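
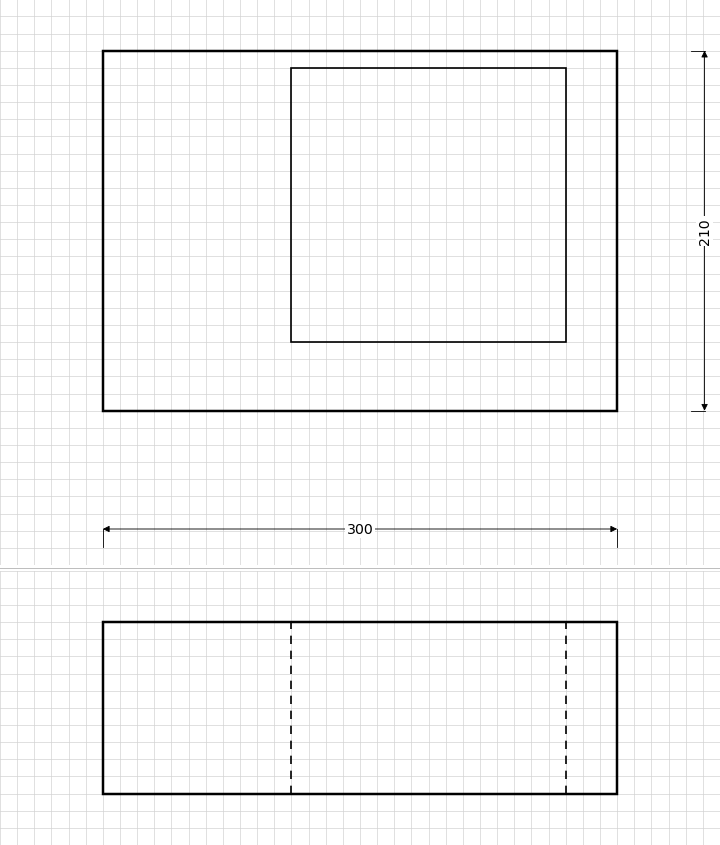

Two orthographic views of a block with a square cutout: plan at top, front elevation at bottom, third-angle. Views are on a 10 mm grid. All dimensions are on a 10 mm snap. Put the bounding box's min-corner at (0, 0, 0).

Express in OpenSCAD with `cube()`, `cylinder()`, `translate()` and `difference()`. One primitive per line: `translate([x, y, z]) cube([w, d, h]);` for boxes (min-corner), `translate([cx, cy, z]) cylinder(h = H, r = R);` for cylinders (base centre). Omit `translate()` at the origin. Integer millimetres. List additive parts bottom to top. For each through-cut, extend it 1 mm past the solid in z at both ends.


difference() {
  cube([300, 210, 100]);
  translate([110, 40, -1]) cube([160, 160, 102]);
}


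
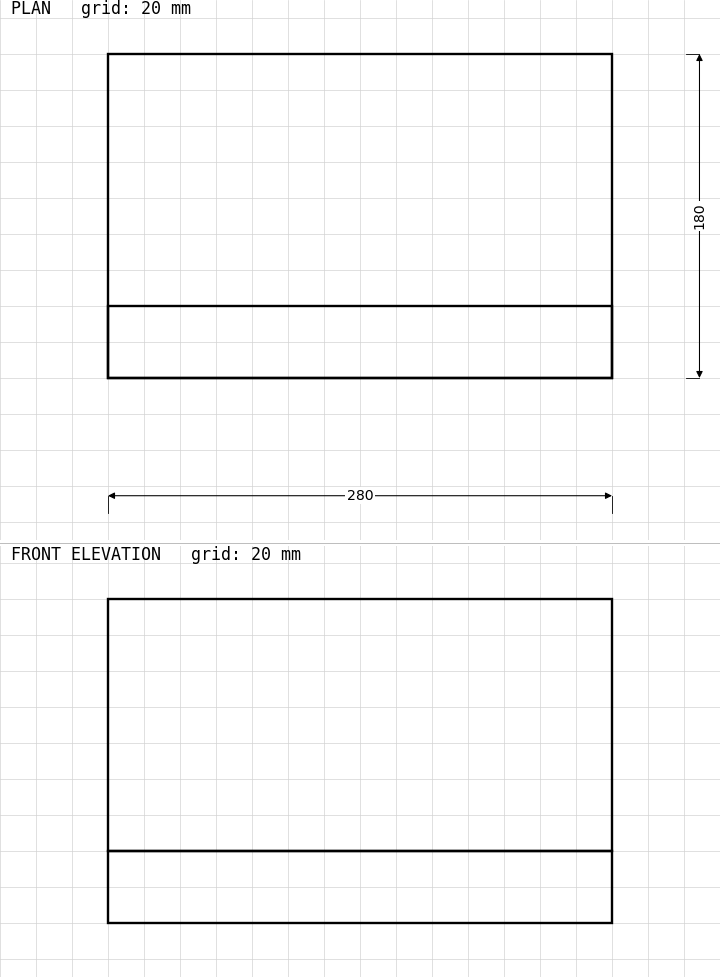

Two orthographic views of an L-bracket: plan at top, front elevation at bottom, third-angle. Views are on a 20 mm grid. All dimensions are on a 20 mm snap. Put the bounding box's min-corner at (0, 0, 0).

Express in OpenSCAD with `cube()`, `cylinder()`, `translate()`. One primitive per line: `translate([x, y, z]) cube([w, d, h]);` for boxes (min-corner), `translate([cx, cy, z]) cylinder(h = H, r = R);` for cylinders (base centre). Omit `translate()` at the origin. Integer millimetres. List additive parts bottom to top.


cube([280, 180, 40]);
translate([0, 0, 40]) cube([280, 40, 140]);


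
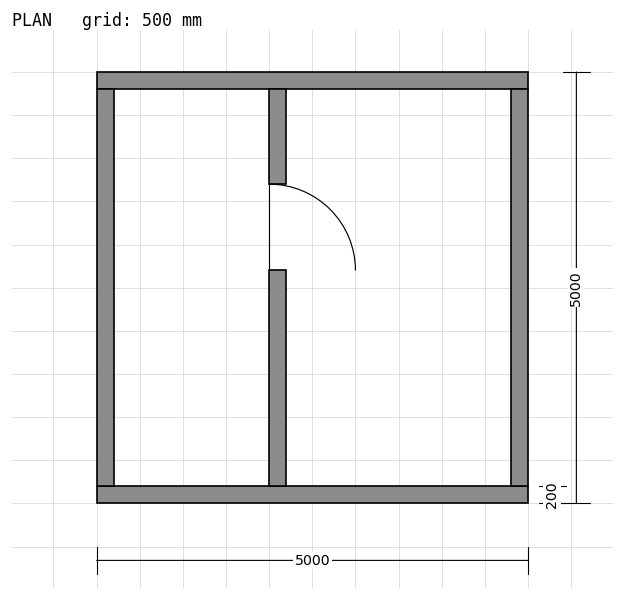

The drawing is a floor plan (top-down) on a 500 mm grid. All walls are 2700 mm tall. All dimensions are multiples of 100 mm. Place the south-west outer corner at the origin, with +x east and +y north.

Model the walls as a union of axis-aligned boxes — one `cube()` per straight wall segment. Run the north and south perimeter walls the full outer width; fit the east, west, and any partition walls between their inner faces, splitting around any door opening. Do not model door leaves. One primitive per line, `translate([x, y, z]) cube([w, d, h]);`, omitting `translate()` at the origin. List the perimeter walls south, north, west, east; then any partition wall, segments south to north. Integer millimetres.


cube([5000, 200, 2700]);
translate([0, 4800, 0]) cube([5000, 200, 2700]);
translate([0, 200, 0]) cube([200, 4600, 2700]);
translate([4800, 200, 0]) cube([200, 4600, 2700]);
translate([2000, 200, 0]) cube([200, 2500, 2700]);
translate([2000, 3700, 0]) cube([200, 1100, 2700]);


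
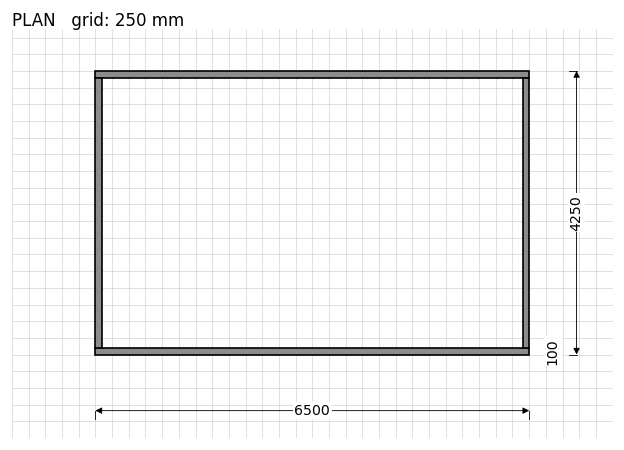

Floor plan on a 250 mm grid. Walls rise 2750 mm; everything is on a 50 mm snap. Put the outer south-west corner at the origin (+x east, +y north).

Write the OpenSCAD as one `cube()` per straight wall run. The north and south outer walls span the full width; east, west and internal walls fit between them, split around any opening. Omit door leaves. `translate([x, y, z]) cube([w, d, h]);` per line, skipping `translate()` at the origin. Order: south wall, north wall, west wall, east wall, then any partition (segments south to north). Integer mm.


cube([6500, 100, 2750]);
translate([0, 4150, 0]) cube([6500, 100, 2750]);
translate([0, 100, 0]) cube([100, 4050, 2750]);
translate([6400, 100, 0]) cube([100, 4050, 2750]);


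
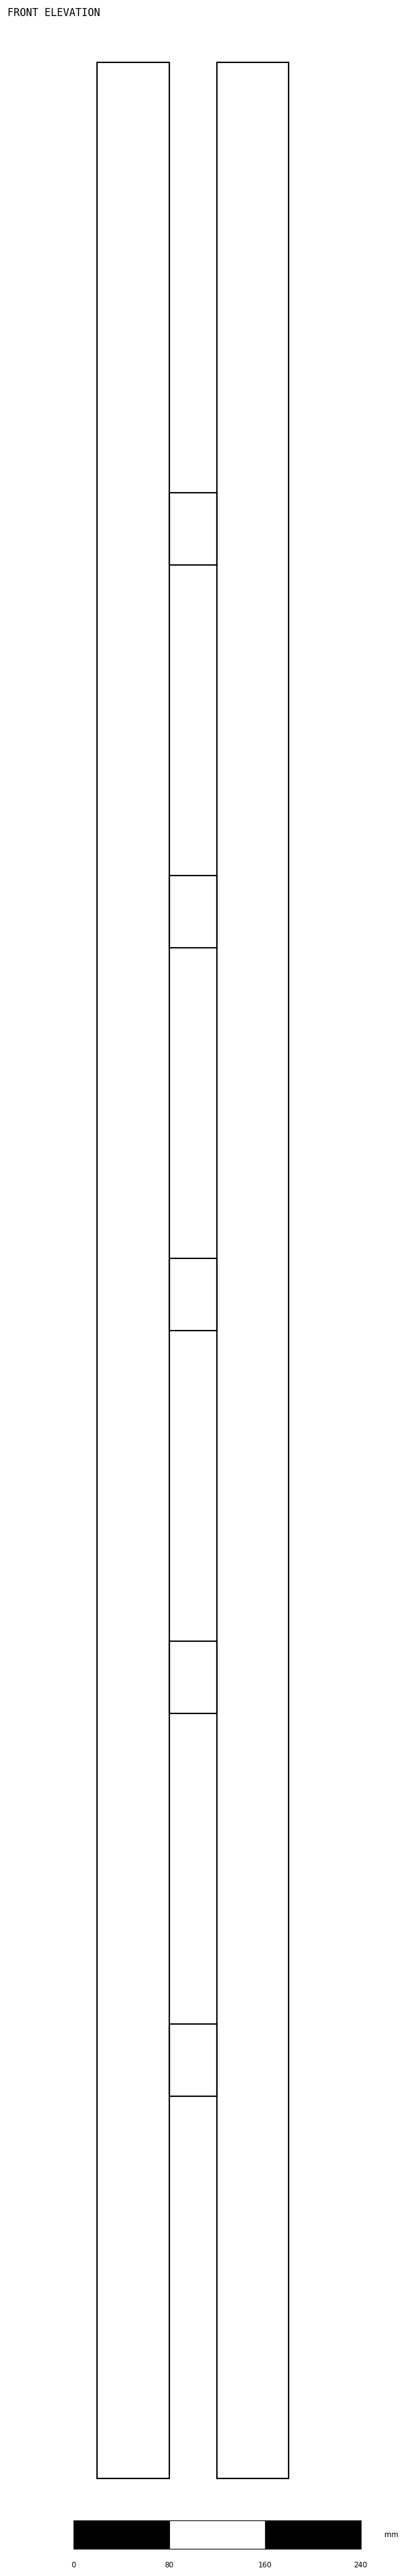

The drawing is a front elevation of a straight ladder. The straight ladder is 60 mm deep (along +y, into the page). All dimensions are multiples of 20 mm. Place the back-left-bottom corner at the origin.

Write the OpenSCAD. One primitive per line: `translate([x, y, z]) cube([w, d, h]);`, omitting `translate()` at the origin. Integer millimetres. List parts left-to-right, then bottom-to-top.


cube([60, 60, 2020]);
translate([60, 0, 320]) cube([40, 60, 60]);
translate([60, 0, 640]) cube([40, 60, 60]);
translate([60, 0, 960]) cube([40, 60, 60]);
translate([60, 0, 1280]) cube([40, 60, 60]);
translate([60, 0, 1600]) cube([40, 60, 60]);
translate([100, 0, 0]) cube([60, 60, 2020]);


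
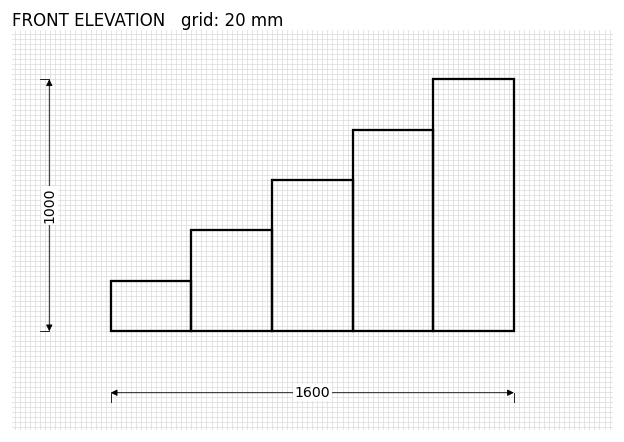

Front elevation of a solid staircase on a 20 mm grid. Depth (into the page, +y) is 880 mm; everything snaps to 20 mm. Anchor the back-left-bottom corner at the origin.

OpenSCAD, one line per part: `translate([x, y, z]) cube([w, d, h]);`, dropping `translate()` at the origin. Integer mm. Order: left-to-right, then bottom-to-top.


cube([320, 880, 200]);
translate([320, 0, 0]) cube([320, 880, 400]);
translate([640, 0, 0]) cube([320, 880, 600]);
translate([960, 0, 0]) cube([320, 880, 800]);
translate([1280, 0, 0]) cube([320, 880, 1000]);


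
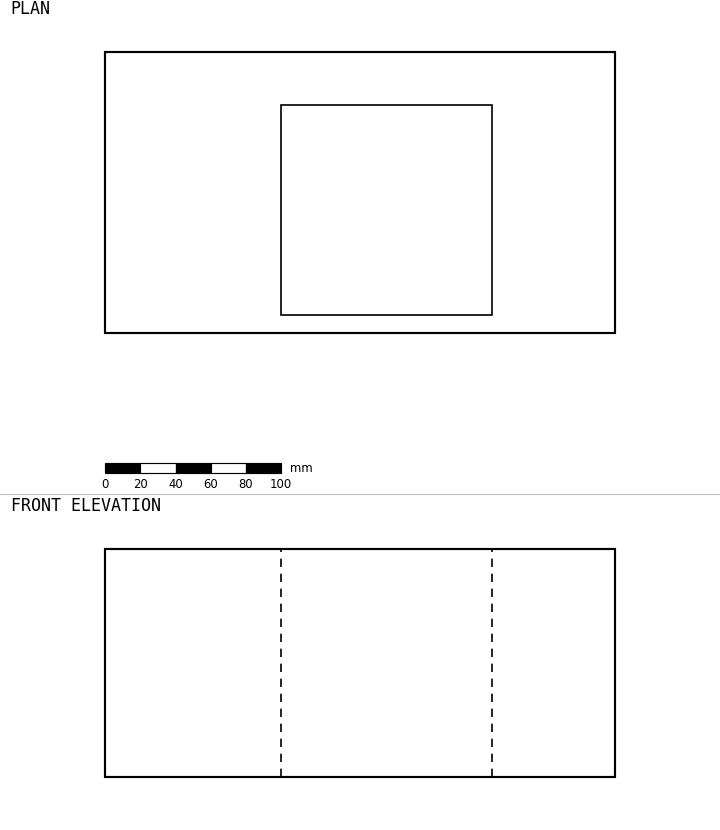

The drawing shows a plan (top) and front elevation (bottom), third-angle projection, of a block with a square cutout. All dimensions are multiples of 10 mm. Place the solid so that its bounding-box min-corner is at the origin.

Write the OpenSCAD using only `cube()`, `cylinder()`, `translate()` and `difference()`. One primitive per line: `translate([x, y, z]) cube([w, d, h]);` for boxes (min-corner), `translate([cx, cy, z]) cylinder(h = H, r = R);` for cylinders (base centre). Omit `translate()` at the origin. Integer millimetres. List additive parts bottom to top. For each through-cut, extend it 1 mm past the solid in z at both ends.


difference() {
  cube([290, 160, 130]);
  translate([100, 10, -1]) cube([120, 120, 132]);
}


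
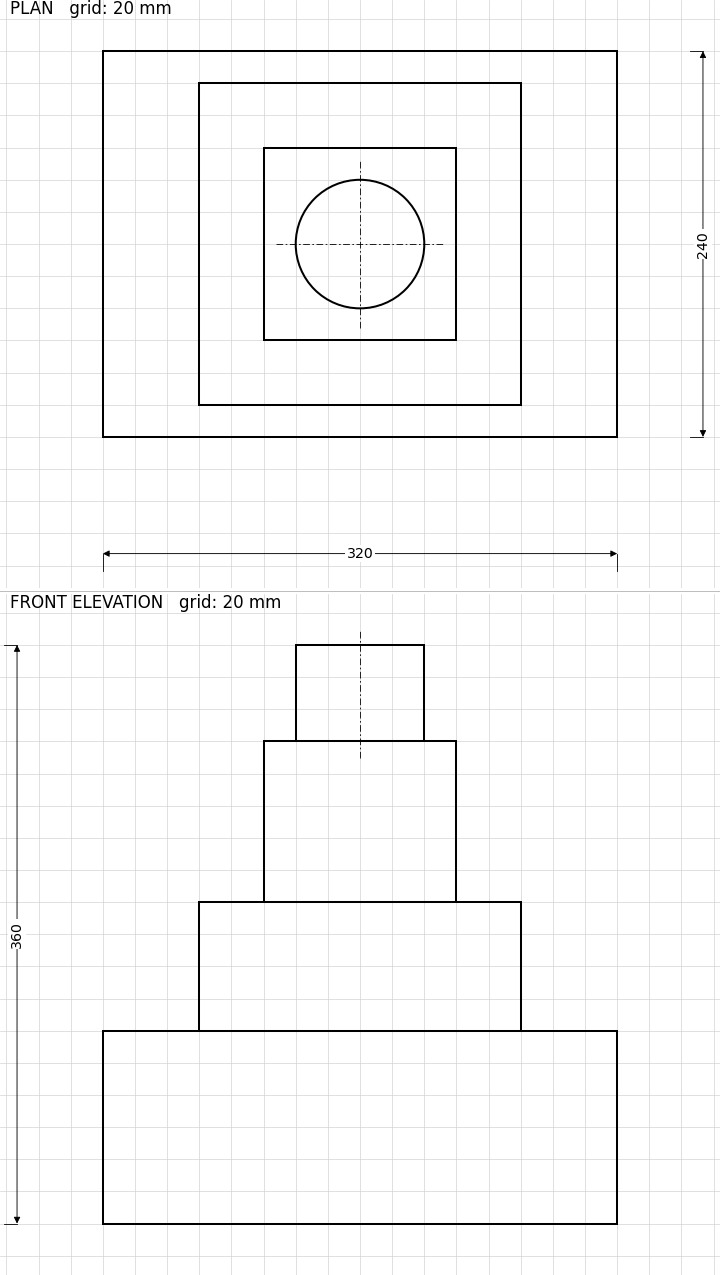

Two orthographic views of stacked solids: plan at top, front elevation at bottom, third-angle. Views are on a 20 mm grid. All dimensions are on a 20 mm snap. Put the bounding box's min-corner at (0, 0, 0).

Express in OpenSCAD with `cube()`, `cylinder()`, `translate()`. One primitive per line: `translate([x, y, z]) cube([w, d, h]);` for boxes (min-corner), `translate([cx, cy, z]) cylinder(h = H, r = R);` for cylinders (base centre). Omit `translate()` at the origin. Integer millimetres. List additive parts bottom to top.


cube([320, 240, 120]);
translate([60, 20, 120]) cube([200, 200, 80]);
translate([100, 60, 200]) cube([120, 120, 100]);
translate([160, 120, 300]) cylinder(h = 60, r = 40);


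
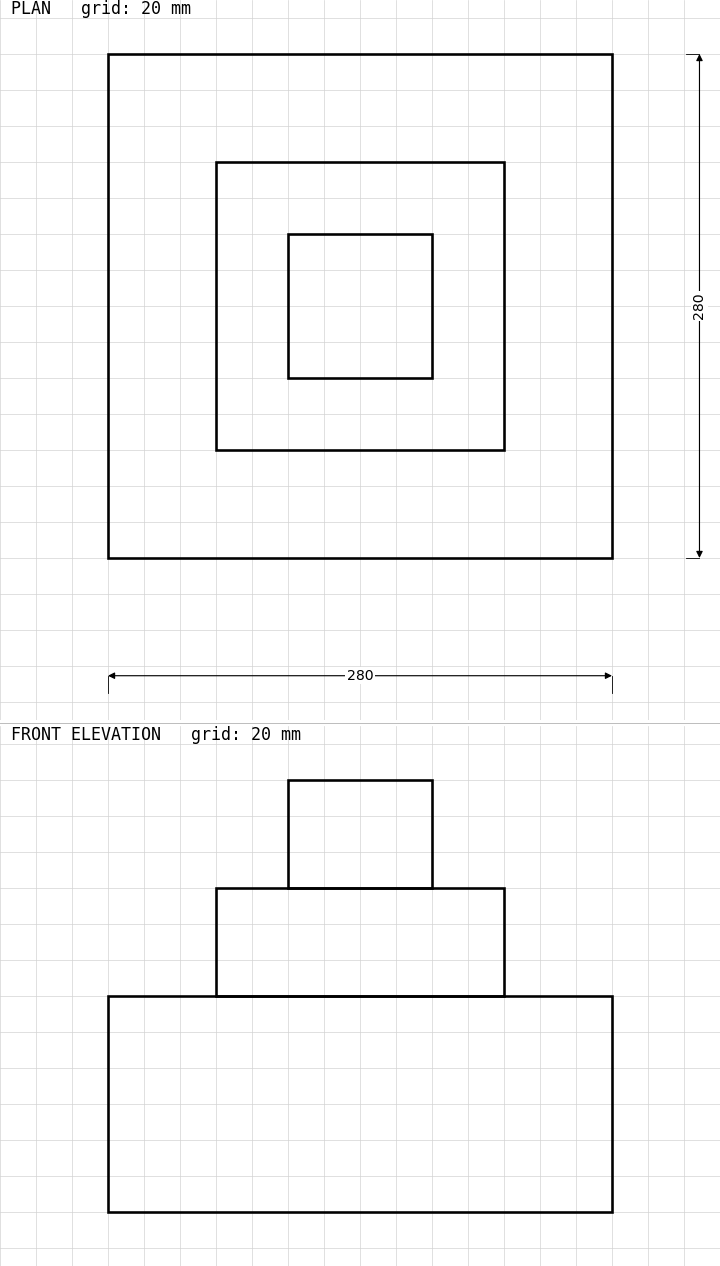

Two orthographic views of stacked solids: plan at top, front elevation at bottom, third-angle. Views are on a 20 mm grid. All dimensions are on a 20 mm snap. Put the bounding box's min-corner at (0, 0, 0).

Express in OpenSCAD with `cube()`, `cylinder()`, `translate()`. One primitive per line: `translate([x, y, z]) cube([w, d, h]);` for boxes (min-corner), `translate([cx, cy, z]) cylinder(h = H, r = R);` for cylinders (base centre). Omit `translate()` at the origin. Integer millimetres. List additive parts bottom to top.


cube([280, 280, 120]);
translate([60, 60, 120]) cube([160, 160, 60]);
translate([100, 100, 180]) cube([80, 80, 60]);


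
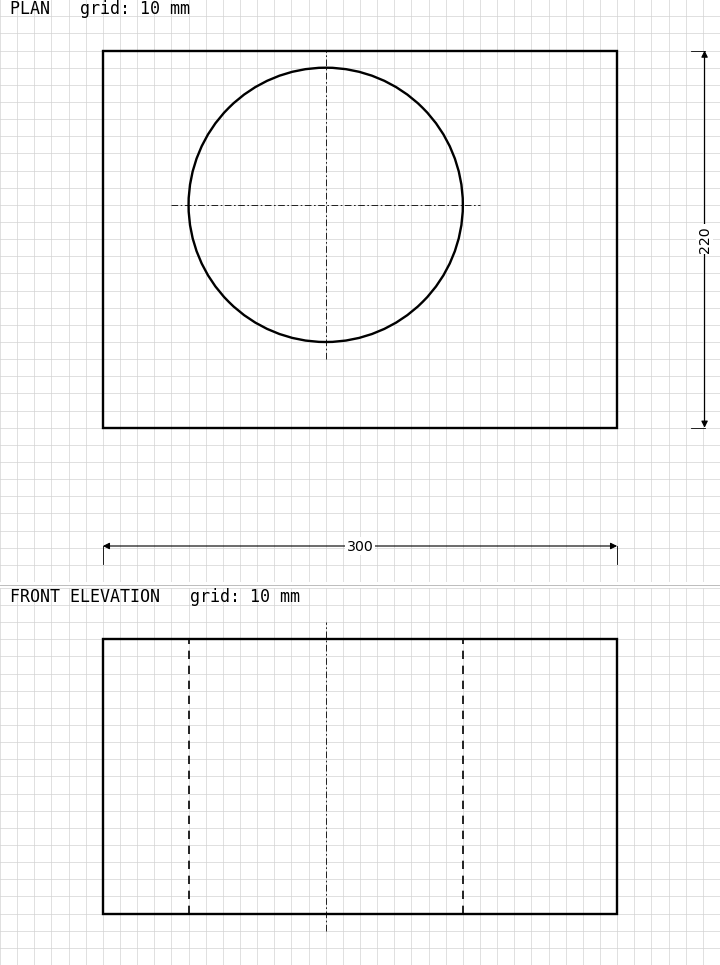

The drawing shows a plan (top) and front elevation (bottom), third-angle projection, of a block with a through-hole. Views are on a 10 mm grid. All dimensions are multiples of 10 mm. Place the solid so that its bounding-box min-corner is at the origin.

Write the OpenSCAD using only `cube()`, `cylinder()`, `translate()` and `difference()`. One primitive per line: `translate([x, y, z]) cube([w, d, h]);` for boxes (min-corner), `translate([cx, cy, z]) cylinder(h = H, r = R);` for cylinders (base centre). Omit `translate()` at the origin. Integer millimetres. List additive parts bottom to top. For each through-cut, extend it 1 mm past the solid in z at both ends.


difference() {
  cube([300, 220, 160]);
  translate([130, 130, -1]) cylinder(h = 162, r = 80);
}


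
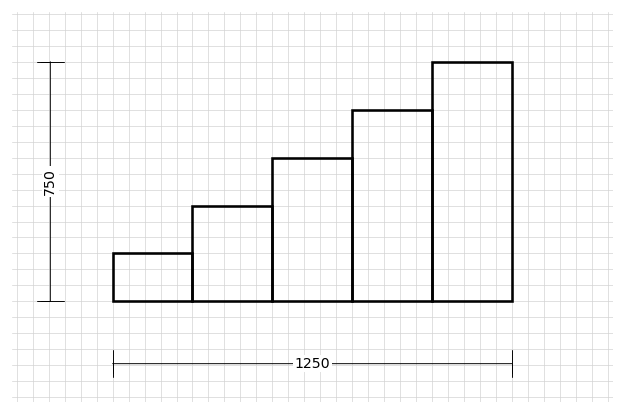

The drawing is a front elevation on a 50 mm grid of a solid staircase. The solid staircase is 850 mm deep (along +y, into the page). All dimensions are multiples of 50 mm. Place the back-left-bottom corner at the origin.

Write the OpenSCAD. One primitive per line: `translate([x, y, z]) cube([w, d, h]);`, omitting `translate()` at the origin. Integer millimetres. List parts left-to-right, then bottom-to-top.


cube([250, 850, 150]);
translate([250, 0, 0]) cube([250, 850, 300]);
translate([500, 0, 0]) cube([250, 850, 450]);
translate([750, 0, 0]) cube([250, 850, 600]);
translate([1000, 0, 0]) cube([250, 850, 750]);


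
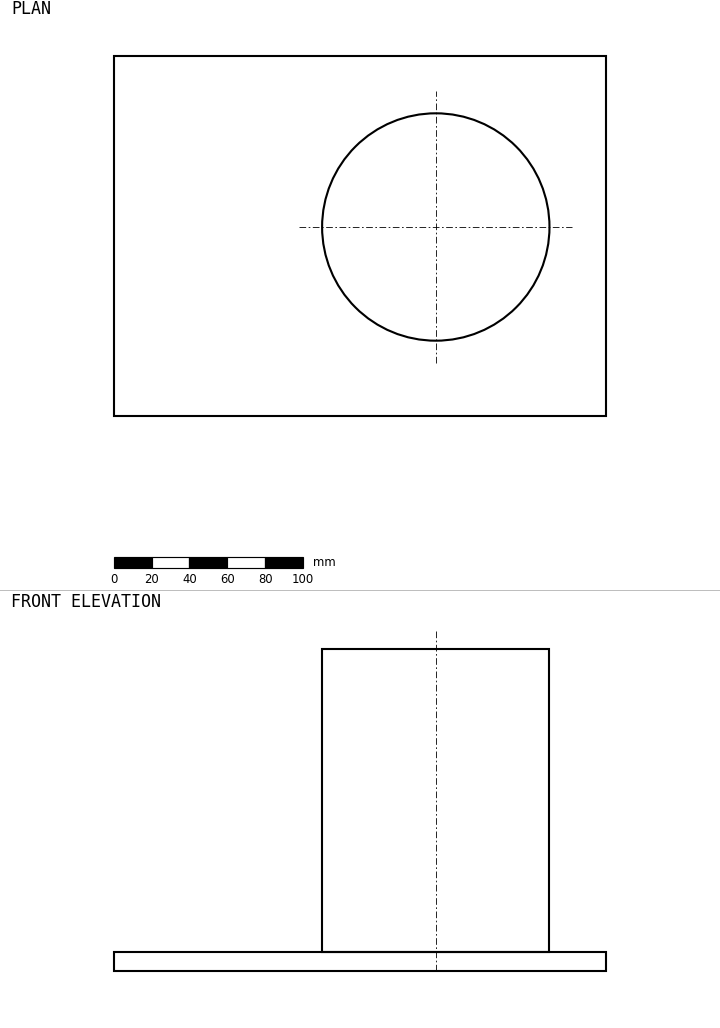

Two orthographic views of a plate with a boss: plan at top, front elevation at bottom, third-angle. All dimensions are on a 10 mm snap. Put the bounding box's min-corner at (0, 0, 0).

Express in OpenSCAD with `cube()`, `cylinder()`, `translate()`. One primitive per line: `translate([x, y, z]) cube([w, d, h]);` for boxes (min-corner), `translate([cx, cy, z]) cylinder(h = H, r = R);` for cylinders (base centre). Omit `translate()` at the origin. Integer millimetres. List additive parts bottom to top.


cube([260, 190, 10]);
translate([170, 100, 10]) cylinder(h = 160, r = 60);


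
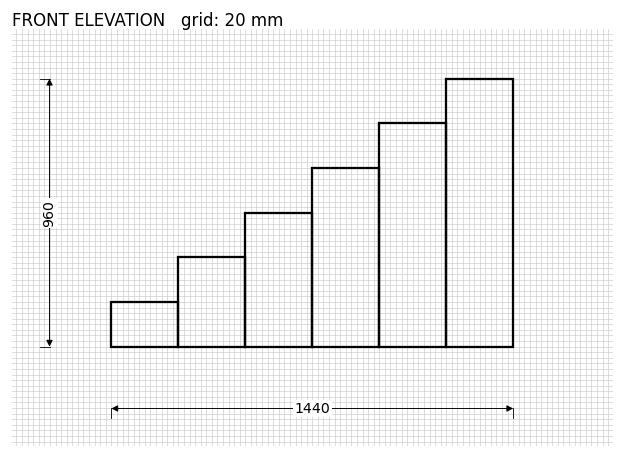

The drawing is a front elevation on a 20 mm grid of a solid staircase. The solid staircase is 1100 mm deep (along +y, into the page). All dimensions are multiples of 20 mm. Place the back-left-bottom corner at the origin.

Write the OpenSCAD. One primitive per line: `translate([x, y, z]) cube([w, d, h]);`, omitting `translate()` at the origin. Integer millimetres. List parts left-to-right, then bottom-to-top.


cube([240, 1100, 160]);
translate([240, 0, 0]) cube([240, 1100, 320]);
translate([480, 0, 0]) cube([240, 1100, 480]);
translate([720, 0, 0]) cube([240, 1100, 640]);
translate([960, 0, 0]) cube([240, 1100, 800]);
translate([1200, 0, 0]) cube([240, 1100, 960]);


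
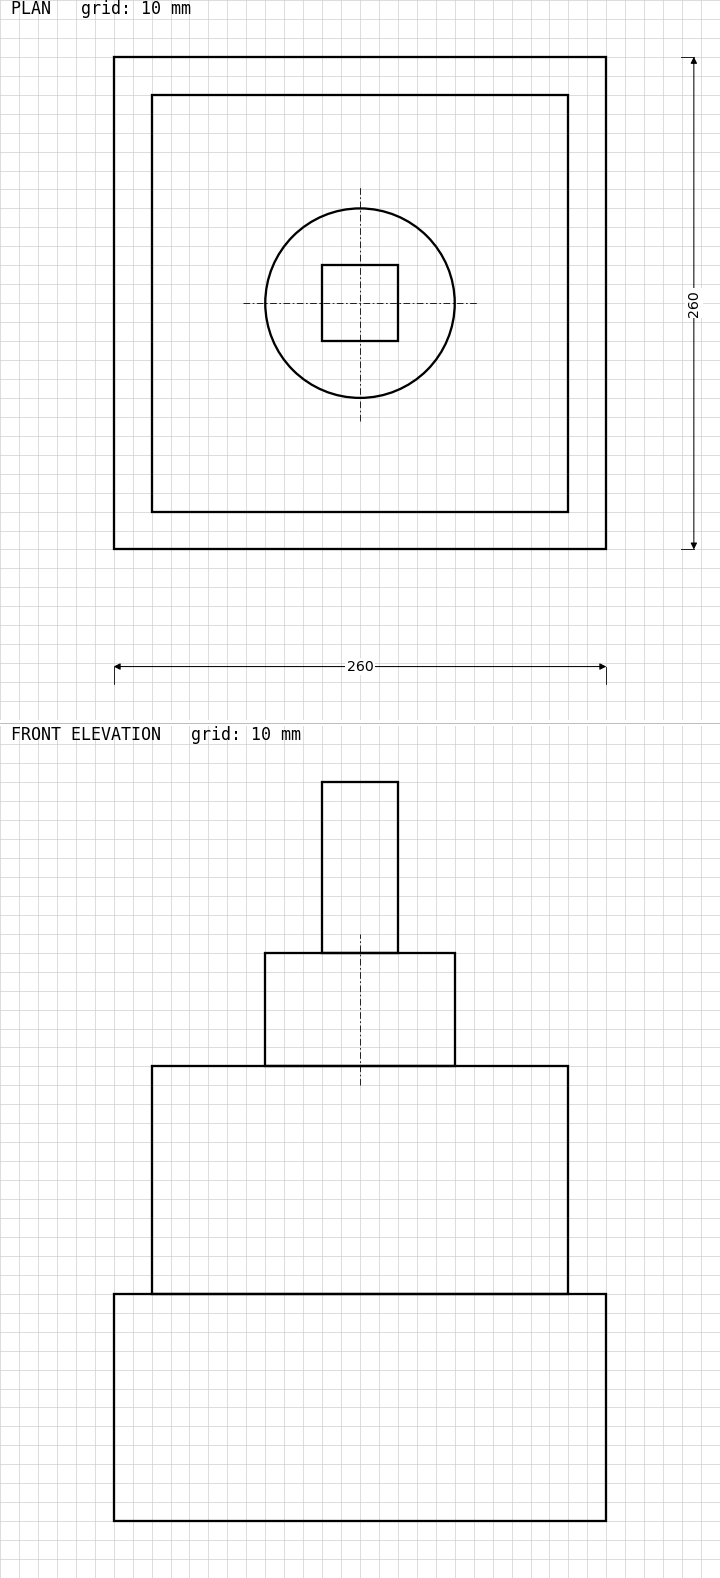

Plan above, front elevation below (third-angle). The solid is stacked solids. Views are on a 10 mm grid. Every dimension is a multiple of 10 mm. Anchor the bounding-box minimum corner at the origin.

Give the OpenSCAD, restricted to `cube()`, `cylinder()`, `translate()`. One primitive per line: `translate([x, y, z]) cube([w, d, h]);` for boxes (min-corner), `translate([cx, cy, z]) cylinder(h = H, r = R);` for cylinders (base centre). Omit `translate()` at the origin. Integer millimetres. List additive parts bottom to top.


cube([260, 260, 120]);
translate([20, 20, 120]) cube([220, 220, 120]);
translate([130, 130, 240]) cylinder(h = 60, r = 50);
translate([110, 110, 300]) cube([40, 40, 90]);


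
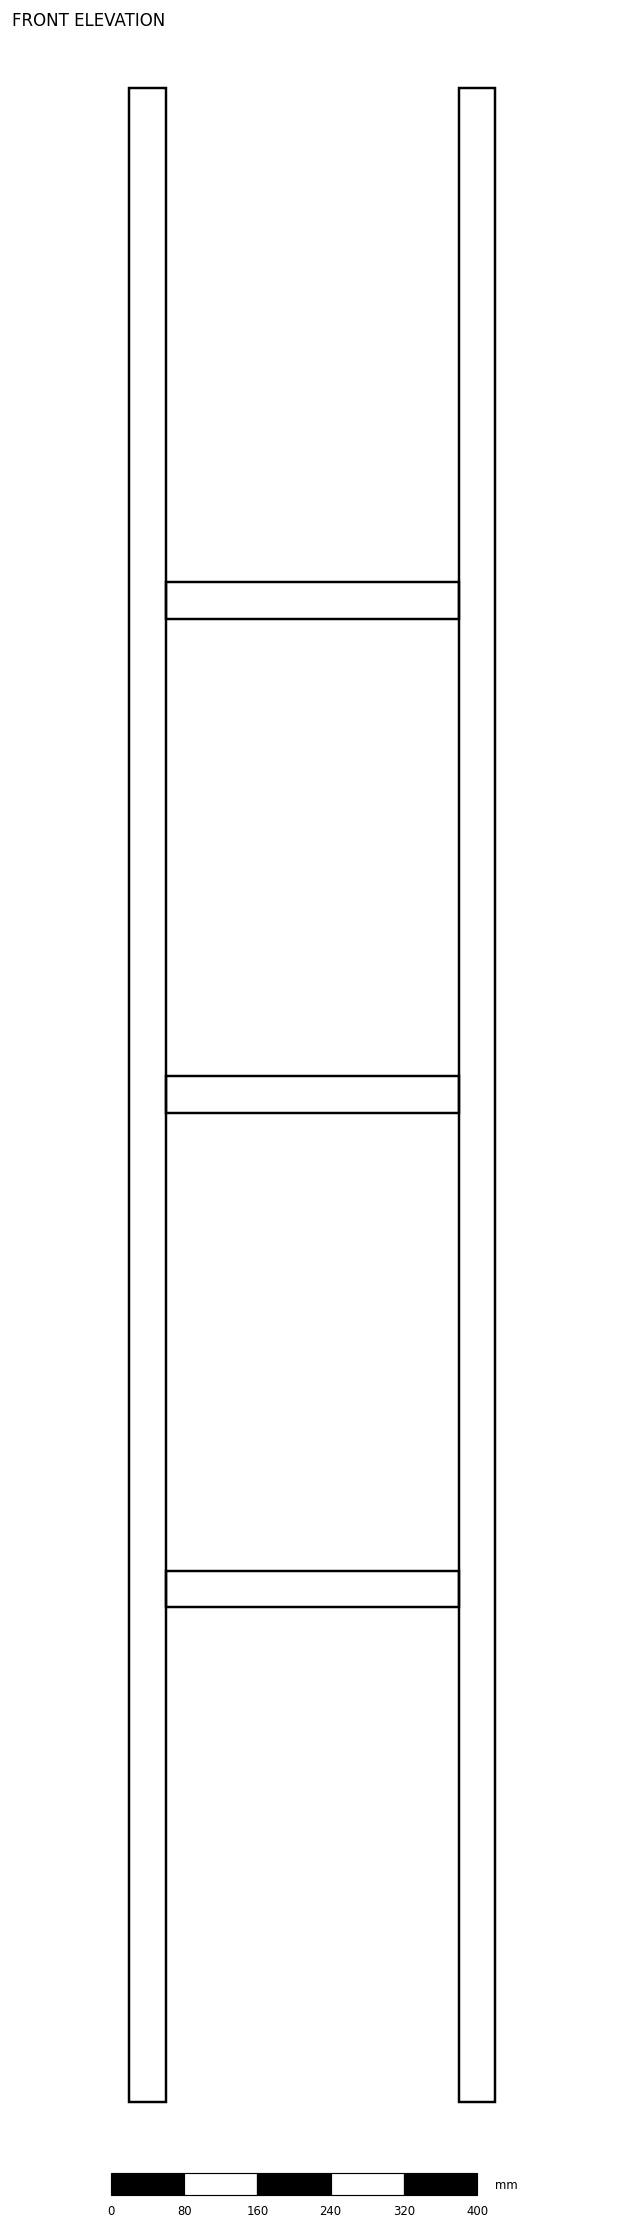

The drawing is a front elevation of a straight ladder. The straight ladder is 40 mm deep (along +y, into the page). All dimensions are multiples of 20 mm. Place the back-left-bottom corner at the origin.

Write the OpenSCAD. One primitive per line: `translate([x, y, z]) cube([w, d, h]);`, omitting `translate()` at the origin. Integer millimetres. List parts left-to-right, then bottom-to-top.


cube([40, 40, 2200]);
translate([40, 0, 540]) cube([320, 40, 40]);
translate([40, 0, 1080]) cube([320, 40, 40]);
translate([40, 0, 1620]) cube([320, 40, 40]);
translate([360, 0, 0]) cube([40, 40, 2200]);


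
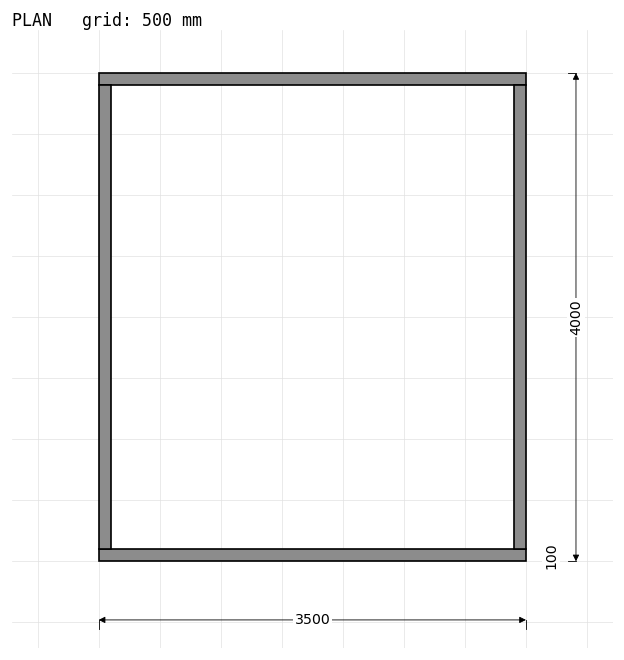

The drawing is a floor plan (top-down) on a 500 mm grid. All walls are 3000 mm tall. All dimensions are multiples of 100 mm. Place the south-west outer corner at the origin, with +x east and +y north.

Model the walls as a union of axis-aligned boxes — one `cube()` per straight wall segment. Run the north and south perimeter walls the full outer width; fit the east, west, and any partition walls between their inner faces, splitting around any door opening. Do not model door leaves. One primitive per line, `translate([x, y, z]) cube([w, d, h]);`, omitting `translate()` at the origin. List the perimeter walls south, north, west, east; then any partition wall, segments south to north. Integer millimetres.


cube([3500, 100, 3000]);
translate([0, 3900, 0]) cube([3500, 100, 3000]);
translate([0, 100, 0]) cube([100, 3800, 3000]);
translate([3400, 100, 0]) cube([100, 3800, 3000]);


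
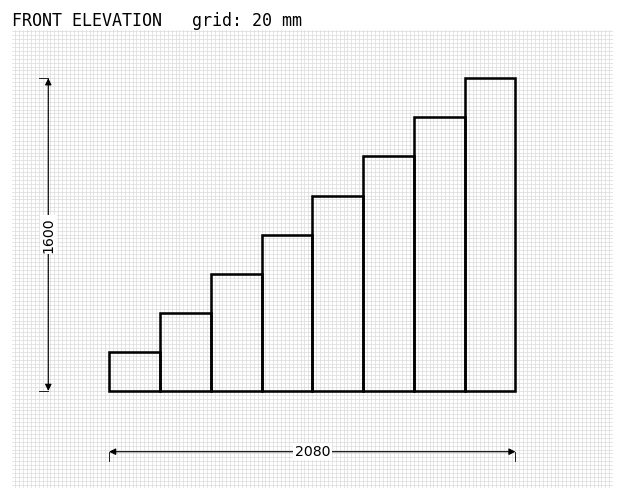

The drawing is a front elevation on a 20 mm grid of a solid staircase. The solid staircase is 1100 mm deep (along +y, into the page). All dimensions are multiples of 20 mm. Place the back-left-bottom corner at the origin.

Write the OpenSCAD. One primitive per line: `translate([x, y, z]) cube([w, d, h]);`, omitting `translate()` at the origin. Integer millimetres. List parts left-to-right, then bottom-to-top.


cube([260, 1100, 200]);
translate([260, 0, 0]) cube([260, 1100, 400]);
translate([520, 0, 0]) cube([260, 1100, 600]);
translate([780, 0, 0]) cube([260, 1100, 800]);
translate([1040, 0, 0]) cube([260, 1100, 1000]);
translate([1300, 0, 0]) cube([260, 1100, 1200]);
translate([1560, 0, 0]) cube([260, 1100, 1400]);
translate([1820, 0, 0]) cube([260, 1100, 1600]);


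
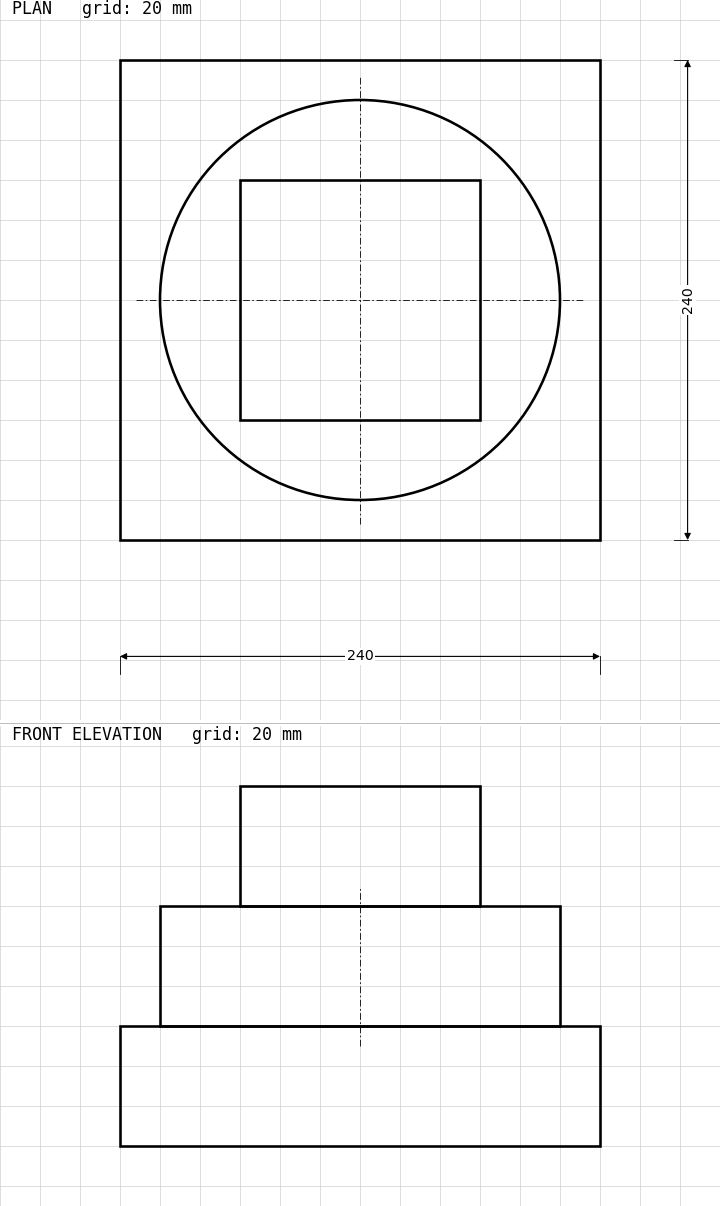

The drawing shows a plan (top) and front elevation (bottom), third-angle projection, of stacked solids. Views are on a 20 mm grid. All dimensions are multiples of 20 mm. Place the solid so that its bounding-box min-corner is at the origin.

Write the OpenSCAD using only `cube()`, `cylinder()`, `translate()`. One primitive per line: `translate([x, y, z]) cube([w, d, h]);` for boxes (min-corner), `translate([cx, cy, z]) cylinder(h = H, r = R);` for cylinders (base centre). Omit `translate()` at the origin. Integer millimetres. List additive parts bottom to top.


cube([240, 240, 60]);
translate([120, 120, 60]) cylinder(h = 60, r = 100);
translate([60, 60, 120]) cube([120, 120, 60]);


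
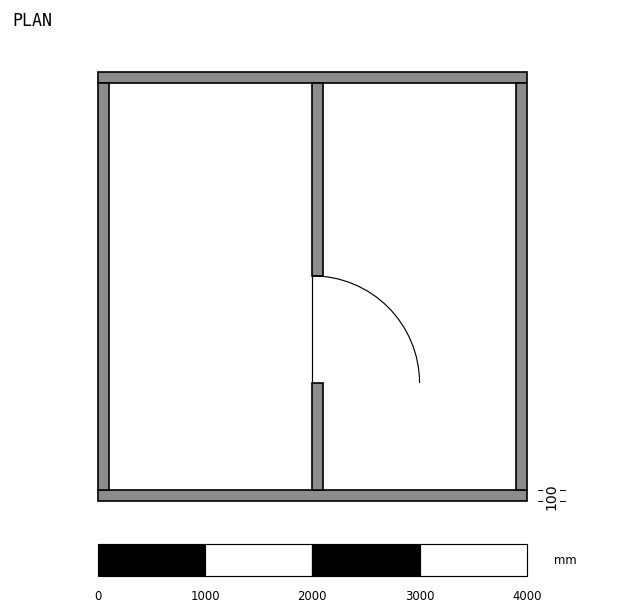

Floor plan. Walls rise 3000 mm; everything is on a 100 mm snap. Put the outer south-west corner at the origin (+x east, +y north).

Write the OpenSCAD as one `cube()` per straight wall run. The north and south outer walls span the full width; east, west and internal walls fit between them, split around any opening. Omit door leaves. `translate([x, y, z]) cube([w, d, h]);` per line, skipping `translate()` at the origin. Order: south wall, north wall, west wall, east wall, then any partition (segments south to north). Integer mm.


cube([4000, 100, 3000]);
translate([0, 3900, 0]) cube([4000, 100, 3000]);
translate([0, 100, 0]) cube([100, 3800, 3000]);
translate([3900, 100, 0]) cube([100, 3800, 3000]);
translate([2000, 100, 0]) cube([100, 1000, 3000]);
translate([2000, 2100, 0]) cube([100, 1800, 3000]);


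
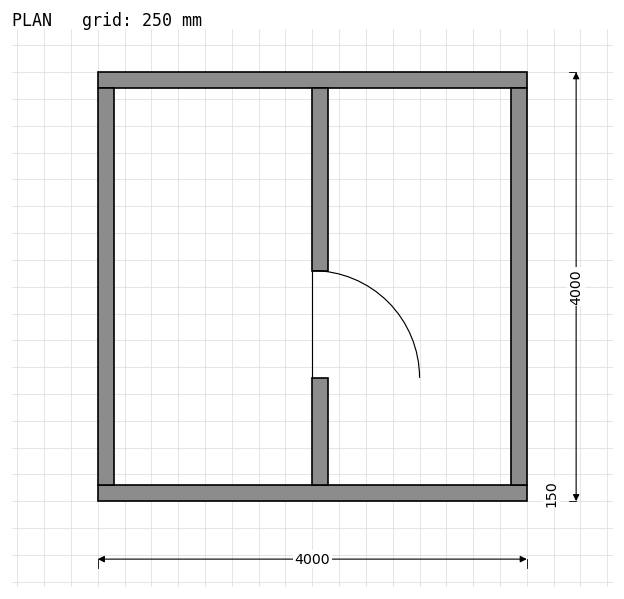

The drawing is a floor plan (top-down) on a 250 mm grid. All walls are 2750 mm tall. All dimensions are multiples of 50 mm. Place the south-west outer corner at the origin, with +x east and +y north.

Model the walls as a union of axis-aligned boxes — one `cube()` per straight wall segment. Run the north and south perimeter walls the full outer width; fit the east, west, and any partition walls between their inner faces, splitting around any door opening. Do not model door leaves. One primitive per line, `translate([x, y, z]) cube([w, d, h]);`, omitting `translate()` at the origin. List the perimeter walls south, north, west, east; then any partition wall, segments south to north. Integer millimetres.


cube([4000, 150, 2750]);
translate([0, 3850, 0]) cube([4000, 150, 2750]);
translate([0, 150, 0]) cube([150, 3700, 2750]);
translate([3850, 150, 0]) cube([150, 3700, 2750]);
translate([2000, 150, 0]) cube([150, 1000, 2750]);
translate([2000, 2150, 0]) cube([150, 1700, 2750]);


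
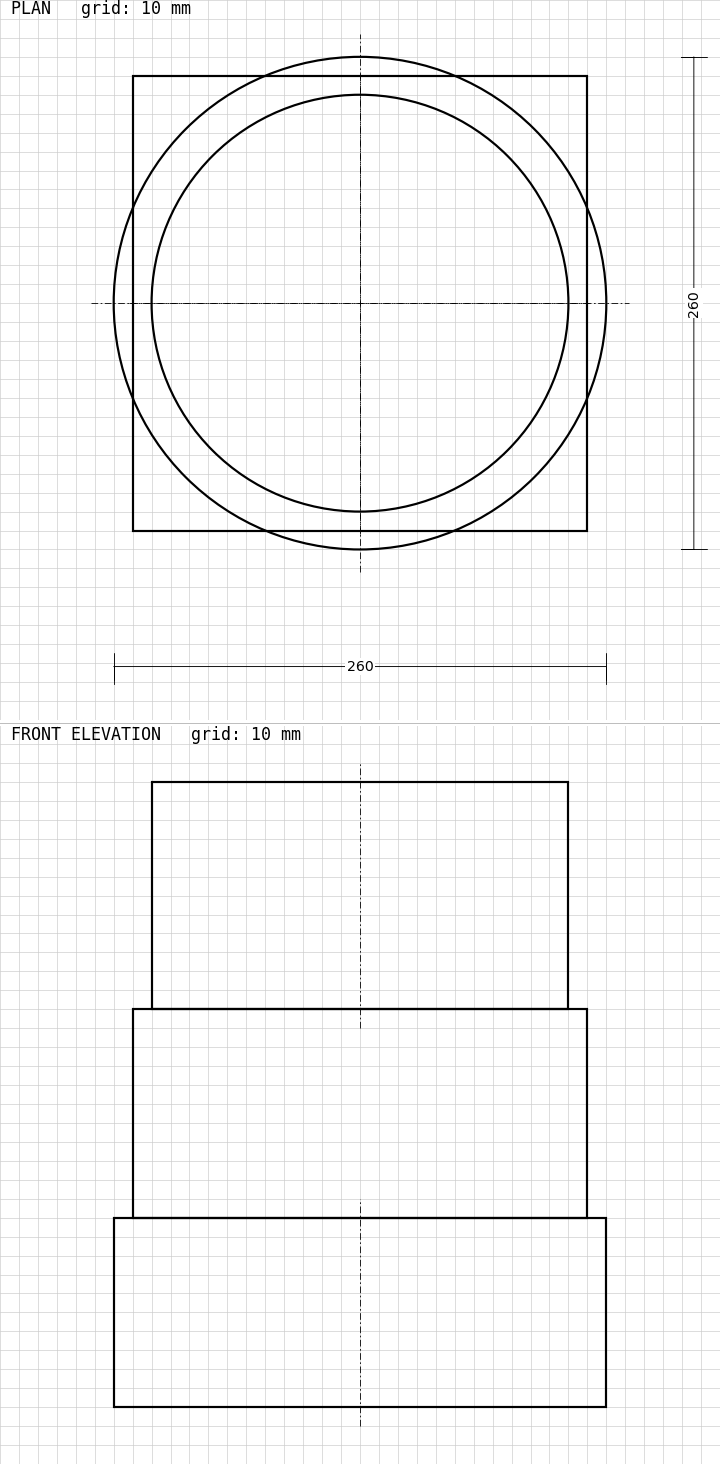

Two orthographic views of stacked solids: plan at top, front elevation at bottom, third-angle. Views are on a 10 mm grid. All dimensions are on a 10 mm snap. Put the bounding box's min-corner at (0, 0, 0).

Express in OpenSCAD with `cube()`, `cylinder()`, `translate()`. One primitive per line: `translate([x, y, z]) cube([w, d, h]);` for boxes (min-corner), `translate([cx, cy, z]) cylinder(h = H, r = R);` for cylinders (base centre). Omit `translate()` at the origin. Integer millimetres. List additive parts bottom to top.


translate([130, 130, 0]) cylinder(h = 100, r = 130);
translate([10, 10, 100]) cube([240, 240, 110]);
translate([130, 130, 210]) cylinder(h = 120, r = 110);


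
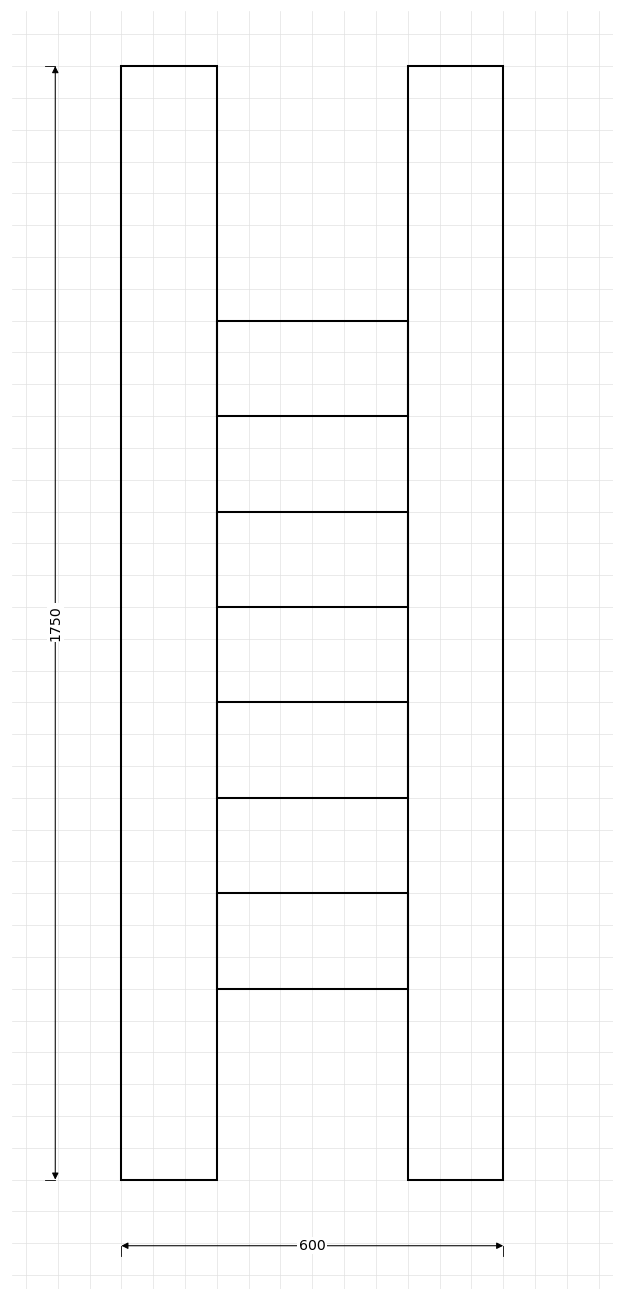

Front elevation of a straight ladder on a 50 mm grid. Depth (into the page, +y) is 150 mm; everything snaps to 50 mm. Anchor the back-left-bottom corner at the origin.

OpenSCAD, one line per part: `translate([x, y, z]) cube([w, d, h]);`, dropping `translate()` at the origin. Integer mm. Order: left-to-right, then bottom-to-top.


cube([150, 150, 1750]);
translate([150, 0, 300]) cube([300, 150, 150]);
translate([150, 0, 600]) cube([300, 150, 150]);
translate([150, 0, 900]) cube([300, 150, 150]);
translate([150, 0, 1200]) cube([300, 150, 150]);
translate([450, 0, 0]) cube([150, 150, 1750]);


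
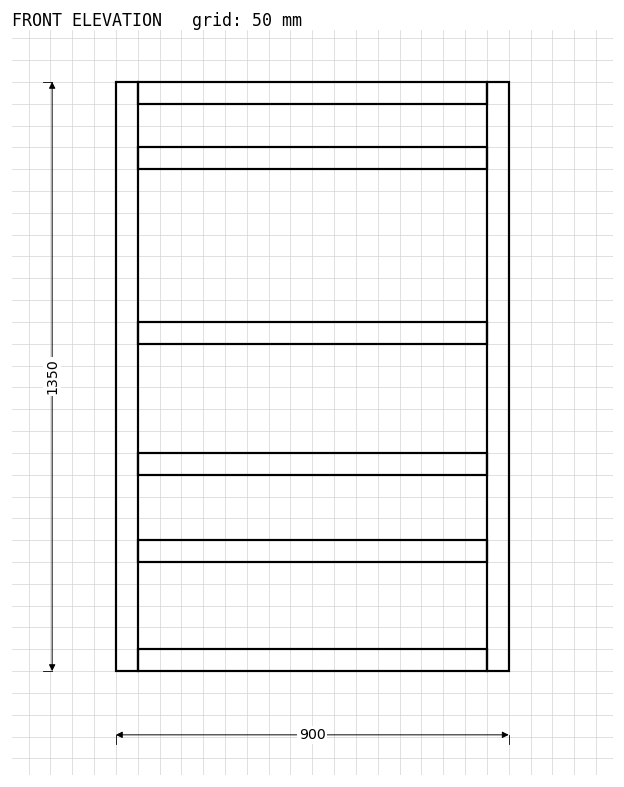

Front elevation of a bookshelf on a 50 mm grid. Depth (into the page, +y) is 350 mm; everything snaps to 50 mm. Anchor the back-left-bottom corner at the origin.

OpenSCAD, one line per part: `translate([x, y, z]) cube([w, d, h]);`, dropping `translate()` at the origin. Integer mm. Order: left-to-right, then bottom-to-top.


cube([50, 350, 1350]);
translate([50, 0, 0]) cube([800, 350, 50]);
translate([50, 0, 250]) cube([800, 350, 50]);
translate([50, 0, 450]) cube([800, 350, 50]);
translate([50, 0, 750]) cube([800, 350, 50]);
translate([50, 0, 1150]) cube([800, 350, 50]);
translate([50, 0, 1300]) cube([800, 350, 50]);
translate([850, 0, 0]) cube([50, 350, 1350]);


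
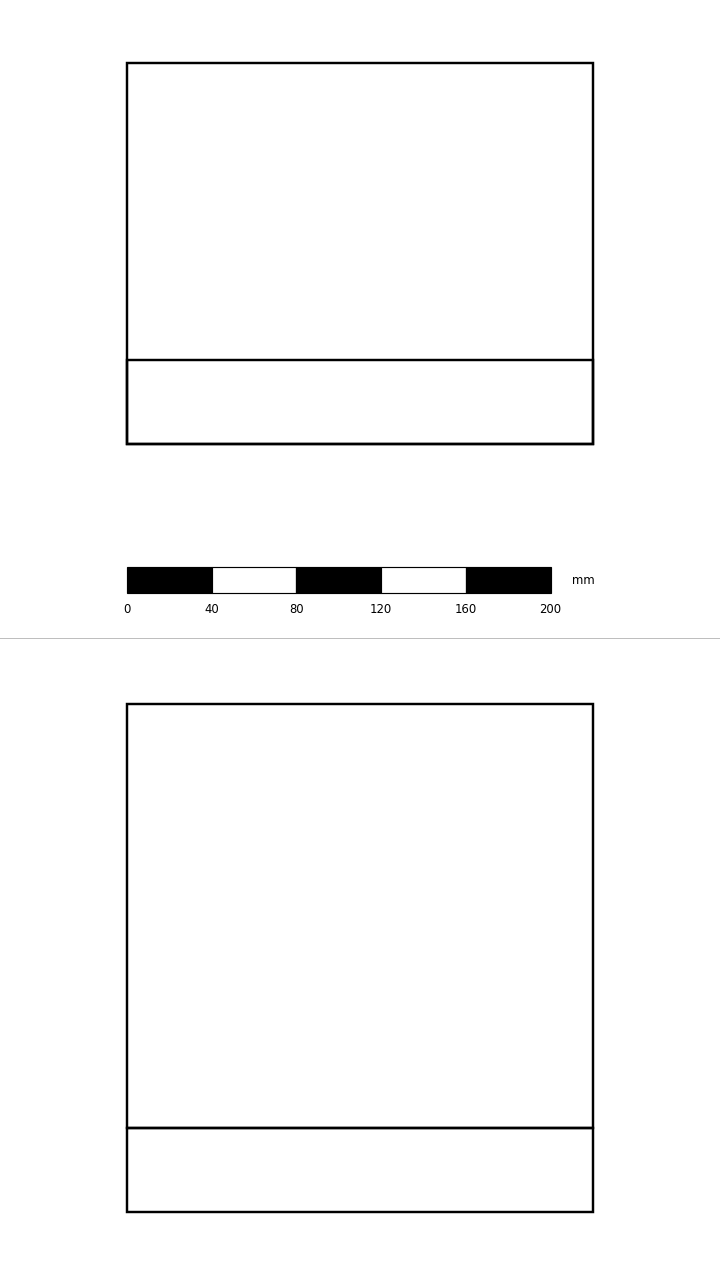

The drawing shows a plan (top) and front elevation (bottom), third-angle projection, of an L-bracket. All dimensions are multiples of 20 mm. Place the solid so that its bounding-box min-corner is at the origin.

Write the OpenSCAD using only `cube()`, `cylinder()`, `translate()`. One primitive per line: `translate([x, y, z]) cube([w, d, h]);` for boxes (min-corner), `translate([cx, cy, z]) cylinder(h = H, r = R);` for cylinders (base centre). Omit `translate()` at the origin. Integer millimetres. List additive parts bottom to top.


cube([220, 180, 40]);
translate([0, 0, 40]) cube([220, 40, 200]);


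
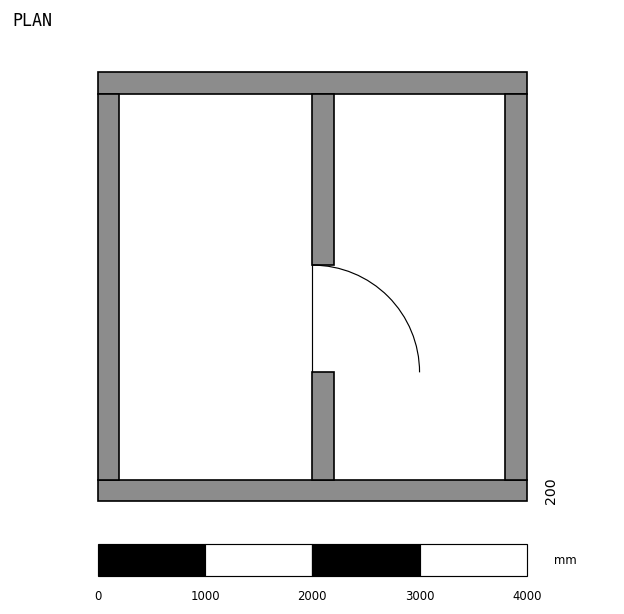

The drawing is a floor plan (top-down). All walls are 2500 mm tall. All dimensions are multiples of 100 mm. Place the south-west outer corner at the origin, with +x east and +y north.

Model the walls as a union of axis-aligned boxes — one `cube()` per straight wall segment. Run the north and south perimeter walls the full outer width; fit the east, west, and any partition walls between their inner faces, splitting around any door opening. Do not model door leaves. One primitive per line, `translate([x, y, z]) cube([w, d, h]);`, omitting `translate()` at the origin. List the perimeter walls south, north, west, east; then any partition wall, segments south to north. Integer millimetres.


cube([4000, 200, 2500]);
translate([0, 3800, 0]) cube([4000, 200, 2500]);
translate([0, 200, 0]) cube([200, 3600, 2500]);
translate([3800, 200, 0]) cube([200, 3600, 2500]);
translate([2000, 200, 0]) cube([200, 1000, 2500]);
translate([2000, 2200, 0]) cube([200, 1600, 2500]);


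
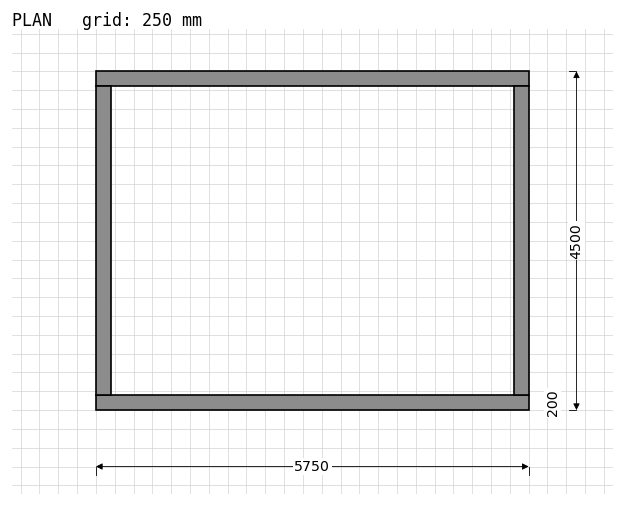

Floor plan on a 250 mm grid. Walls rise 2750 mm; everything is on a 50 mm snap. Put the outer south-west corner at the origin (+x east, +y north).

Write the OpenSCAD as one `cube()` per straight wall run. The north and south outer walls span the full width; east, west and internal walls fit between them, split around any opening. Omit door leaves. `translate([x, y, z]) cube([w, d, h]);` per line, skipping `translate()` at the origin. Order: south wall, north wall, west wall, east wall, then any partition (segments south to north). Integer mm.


cube([5750, 200, 2750]);
translate([0, 4300, 0]) cube([5750, 200, 2750]);
translate([0, 200, 0]) cube([200, 4100, 2750]);
translate([5550, 200, 0]) cube([200, 4100, 2750]);


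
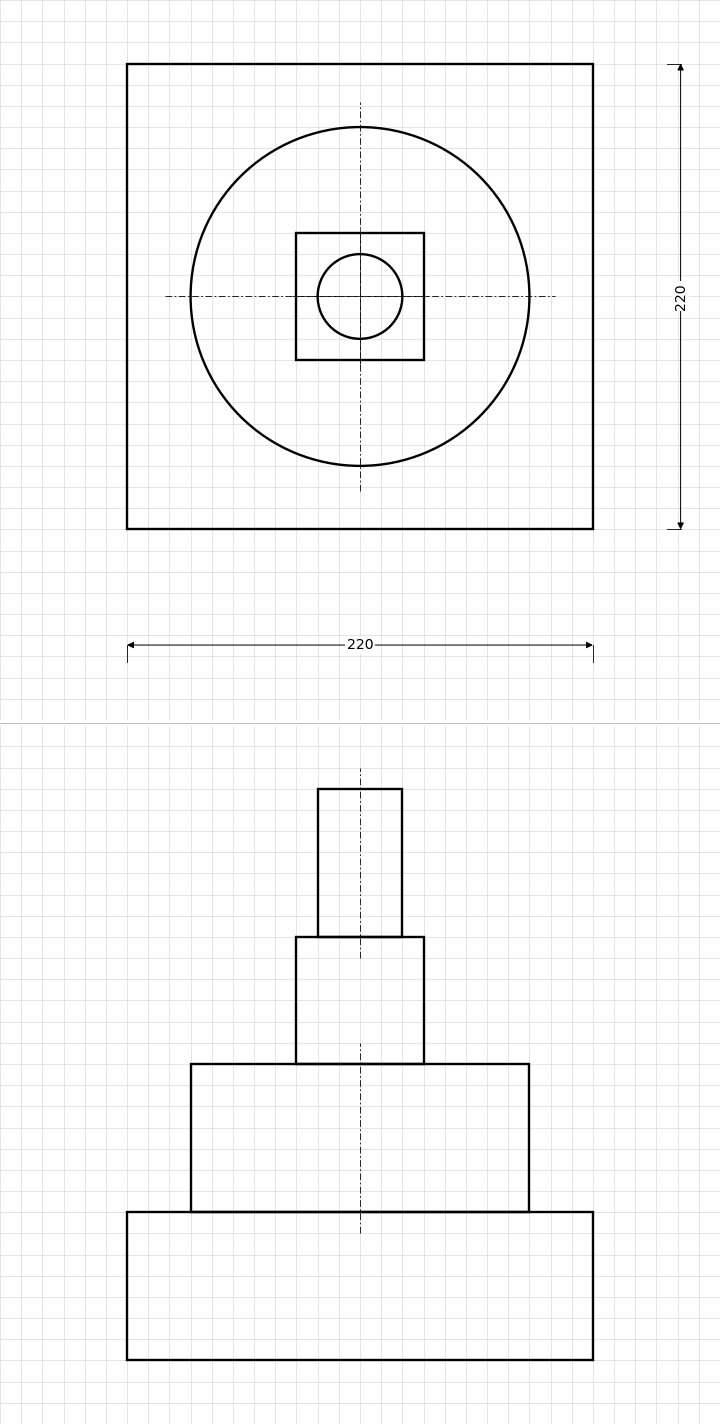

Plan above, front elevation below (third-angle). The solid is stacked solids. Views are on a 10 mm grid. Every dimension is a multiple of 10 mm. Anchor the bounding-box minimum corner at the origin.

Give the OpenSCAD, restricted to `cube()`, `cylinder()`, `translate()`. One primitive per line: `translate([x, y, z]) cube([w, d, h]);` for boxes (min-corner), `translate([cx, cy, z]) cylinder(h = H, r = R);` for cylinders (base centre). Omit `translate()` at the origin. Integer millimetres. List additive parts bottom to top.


cube([220, 220, 70]);
translate([110, 110, 70]) cylinder(h = 70, r = 80);
translate([80, 80, 140]) cube([60, 60, 60]);
translate([110, 110, 200]) cylinder(h = 70, r = 20);


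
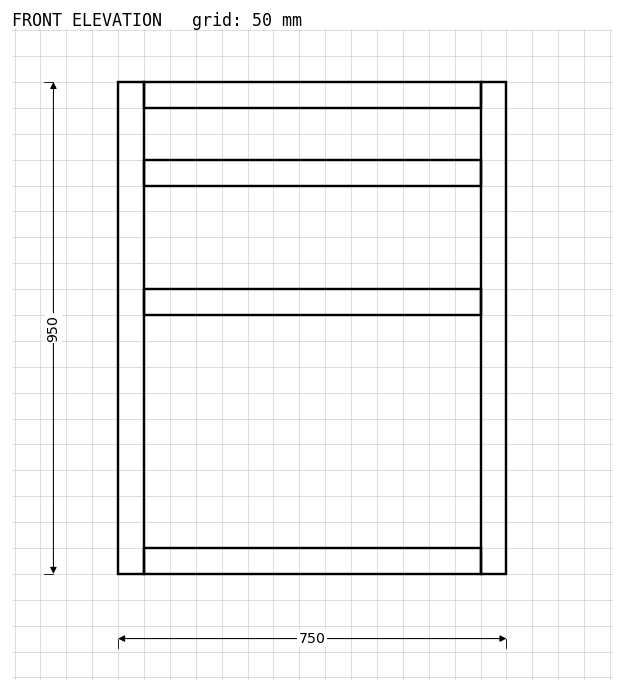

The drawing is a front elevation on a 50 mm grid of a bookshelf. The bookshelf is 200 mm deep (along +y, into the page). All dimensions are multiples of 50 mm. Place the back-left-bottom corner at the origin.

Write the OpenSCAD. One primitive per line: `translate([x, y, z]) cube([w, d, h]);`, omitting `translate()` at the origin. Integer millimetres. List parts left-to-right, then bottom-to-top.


cube([50, 200, 950]);
translate([50, 0, 0]) cube([650, 200, 50]);
translate([50, 0, 500]) cube([650, 200, 50]);
translate([50, 0, 750]) cube([650, 200, 50]);
translate([50, 0, 900]) cube([650, 200, 50]);
translate([700, 0, 0]) cube([50, 200, 950]);


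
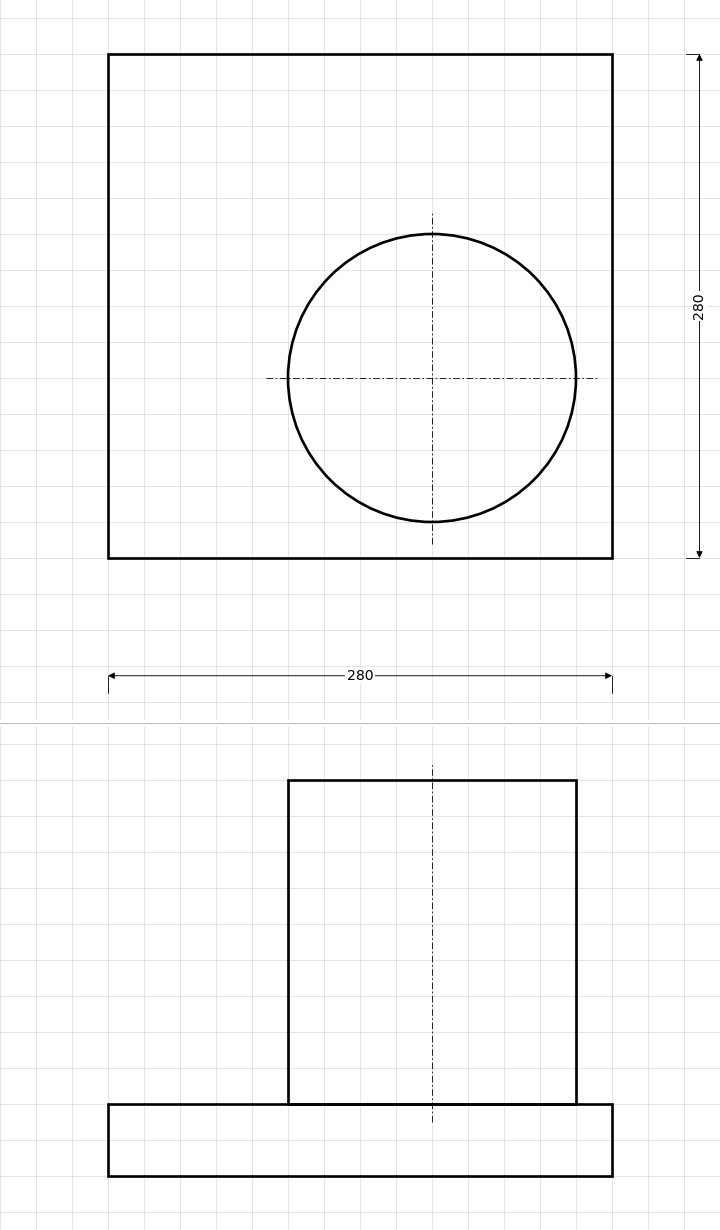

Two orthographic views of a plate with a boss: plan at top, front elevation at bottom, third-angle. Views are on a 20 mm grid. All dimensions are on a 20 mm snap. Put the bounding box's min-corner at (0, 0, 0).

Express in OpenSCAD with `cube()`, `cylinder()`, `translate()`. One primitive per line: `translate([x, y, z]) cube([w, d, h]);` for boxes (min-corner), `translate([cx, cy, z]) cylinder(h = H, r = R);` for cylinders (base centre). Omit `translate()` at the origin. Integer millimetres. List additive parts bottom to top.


cube([280, 280, 40]);
translate([180, 100, 40]) cylinder(h = 180, r = 80);


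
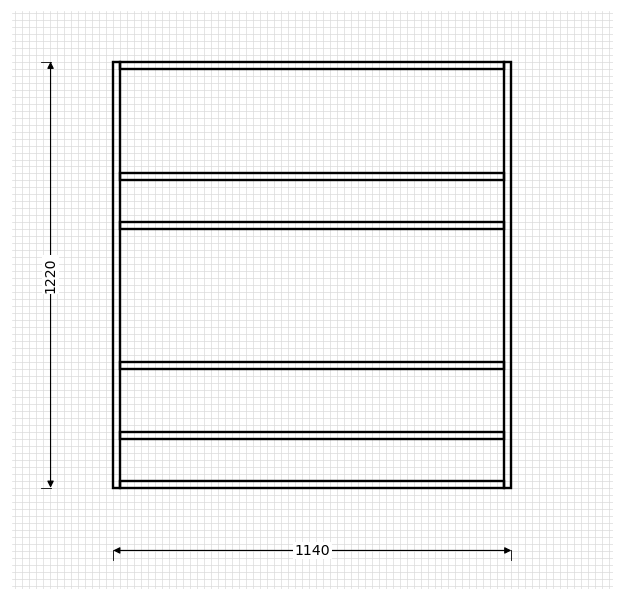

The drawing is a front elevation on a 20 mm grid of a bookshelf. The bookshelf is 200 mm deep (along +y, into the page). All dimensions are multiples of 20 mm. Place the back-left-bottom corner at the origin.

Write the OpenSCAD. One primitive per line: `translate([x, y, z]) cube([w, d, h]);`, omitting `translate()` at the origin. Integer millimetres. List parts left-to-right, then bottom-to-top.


cube([20, 200, 1220]);
translate([20, 0, 0]) cube([1100, 200, 20]);
translate([20, 0, 140]) cube([1100, 200, 20]);
translate([20, 0, 340]) cube([1100, 200, 20]);
translate([20, 0, 740]) cube([1100, 200, 20]);
translate([20, 0, 880]) cube([1100, 200, 20]);
translate([20, 0, 1200]) cube([1100, 200, 20]);
translate([1120, 0, 0]) cube([20, 200, 1220]);


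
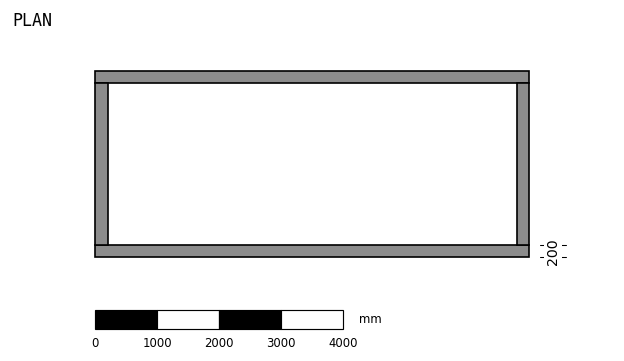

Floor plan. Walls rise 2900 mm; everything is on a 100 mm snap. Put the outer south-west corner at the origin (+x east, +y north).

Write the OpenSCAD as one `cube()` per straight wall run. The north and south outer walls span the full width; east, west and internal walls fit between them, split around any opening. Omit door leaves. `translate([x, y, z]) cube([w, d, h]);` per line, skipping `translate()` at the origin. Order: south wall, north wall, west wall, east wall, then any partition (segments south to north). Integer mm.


cube([7000, 200, 2900]);
translate([0, 2800, 0]) cube([7000, 200, 2900]);
translate([0, 200, 0]) cube([200, 2600, 2900]);
translate([6800, 200, 0]) cube([200, 2600, 2900]);


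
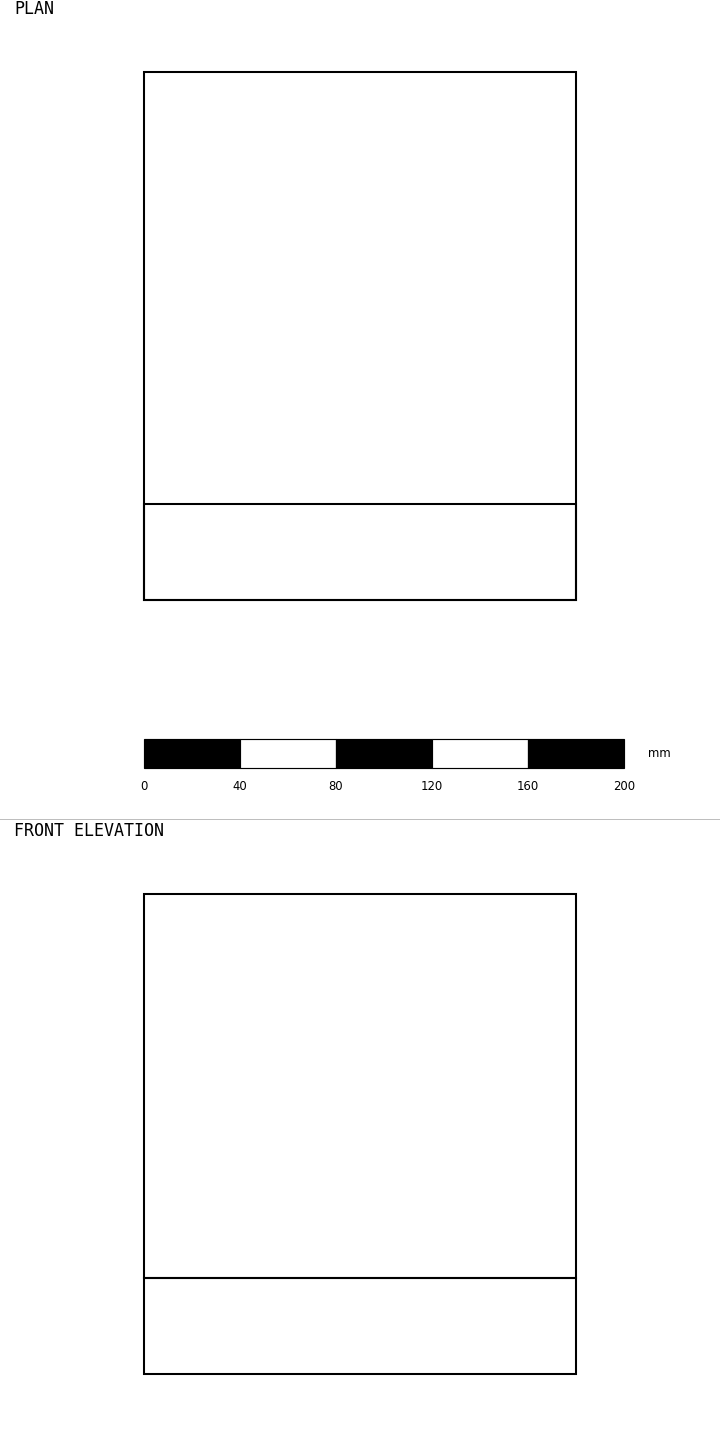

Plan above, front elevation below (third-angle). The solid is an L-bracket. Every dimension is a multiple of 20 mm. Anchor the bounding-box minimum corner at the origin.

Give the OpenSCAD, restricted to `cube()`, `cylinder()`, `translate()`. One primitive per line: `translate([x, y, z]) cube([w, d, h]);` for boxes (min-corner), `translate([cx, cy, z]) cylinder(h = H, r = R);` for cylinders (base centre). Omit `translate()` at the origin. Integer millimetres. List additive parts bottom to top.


cube([180, 220, 40]);
translate([0, 0, 40]) cube([180, 40, 160]);


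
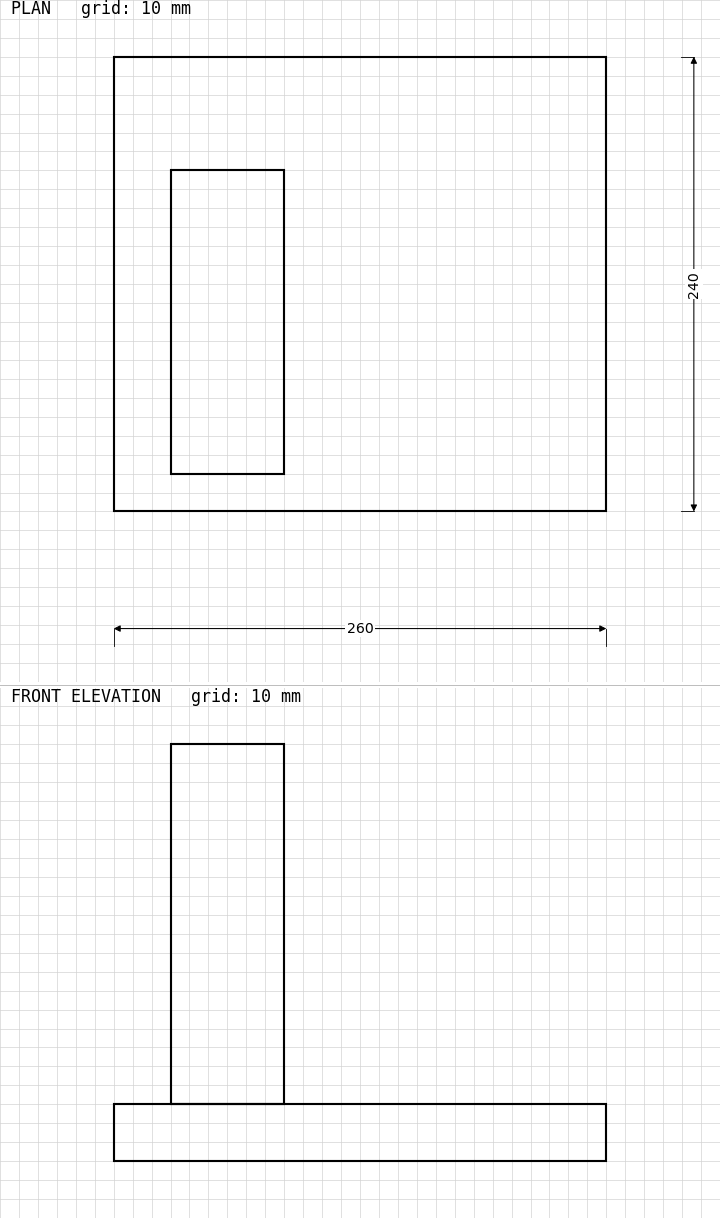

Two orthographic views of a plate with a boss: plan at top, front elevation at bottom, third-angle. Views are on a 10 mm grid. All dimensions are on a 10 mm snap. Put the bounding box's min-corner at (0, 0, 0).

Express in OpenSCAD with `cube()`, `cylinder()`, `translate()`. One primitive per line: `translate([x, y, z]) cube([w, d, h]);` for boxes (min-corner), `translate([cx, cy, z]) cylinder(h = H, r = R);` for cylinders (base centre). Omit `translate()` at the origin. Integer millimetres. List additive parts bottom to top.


cube([260, 240, 30]);
translate([30, 20, 30]) cube([60, 160, 190]);


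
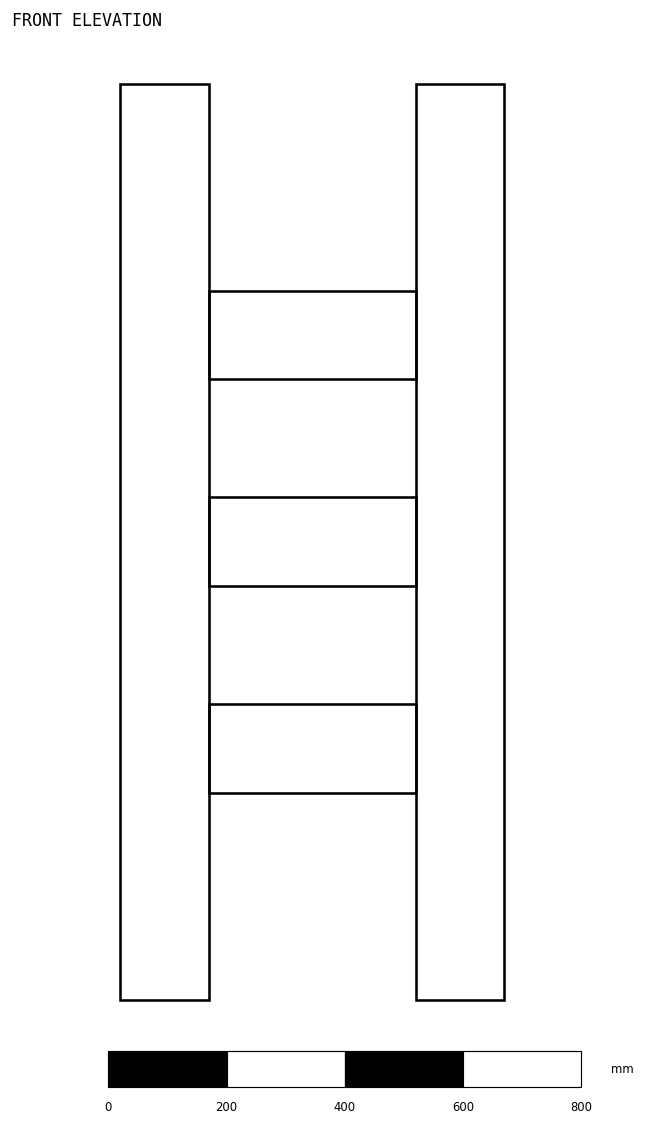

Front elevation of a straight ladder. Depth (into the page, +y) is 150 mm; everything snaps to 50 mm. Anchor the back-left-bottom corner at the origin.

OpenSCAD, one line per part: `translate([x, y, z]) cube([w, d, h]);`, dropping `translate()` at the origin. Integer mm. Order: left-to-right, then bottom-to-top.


cube([150, 150, 1550]);
translate([150, 0, 350]) cube([350, 150, 150]);
translate([150, 0, 700]) cube([350, 150, 150]);
translate([150, 0, 1050]) cube([350, 150, 150]);
translate([500, 0, 0]) cube([150, 150, 1550]);
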